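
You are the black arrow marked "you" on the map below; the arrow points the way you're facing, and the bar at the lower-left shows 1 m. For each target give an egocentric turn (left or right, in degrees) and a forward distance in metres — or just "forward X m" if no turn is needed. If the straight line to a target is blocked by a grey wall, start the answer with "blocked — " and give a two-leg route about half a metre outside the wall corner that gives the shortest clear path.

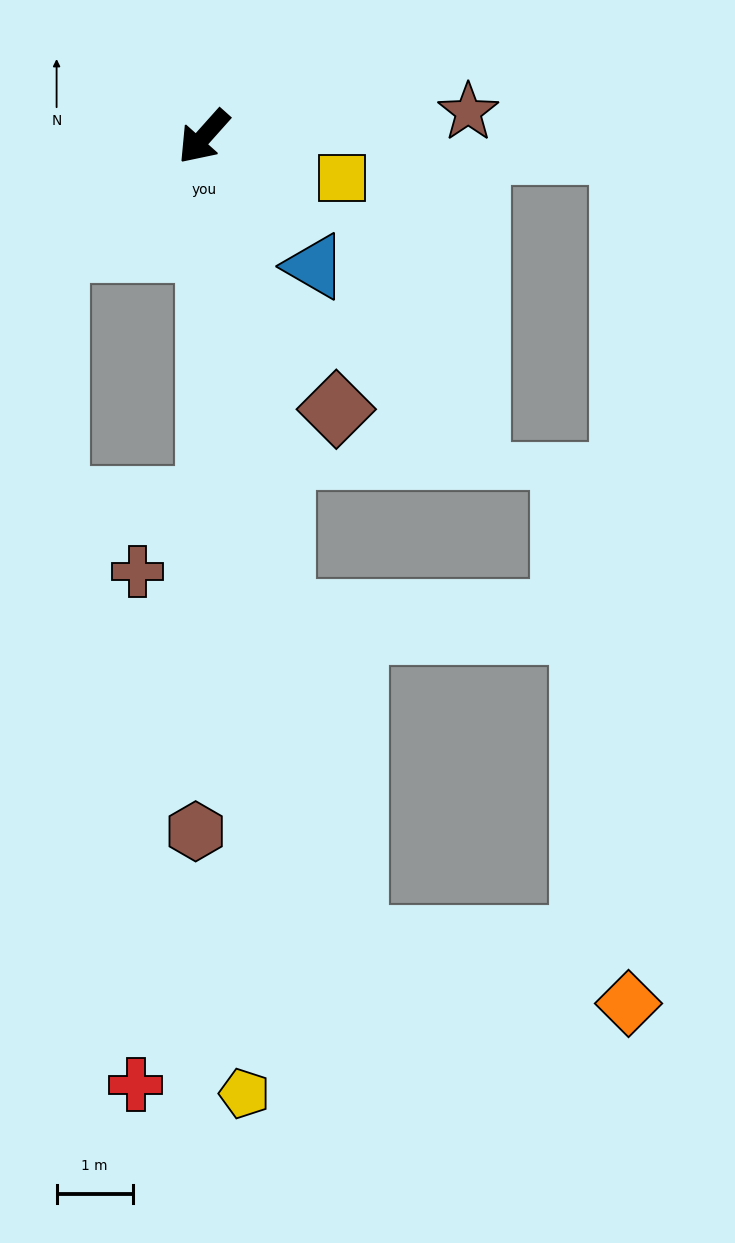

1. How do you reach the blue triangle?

turn left 82°, forward 2.2 m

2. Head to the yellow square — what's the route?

turn left 115°, forward 1.9 m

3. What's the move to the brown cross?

blocked — turn left 42°, forward 4.8 m, then turn right 45°, forward 1.3 m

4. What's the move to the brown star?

turn left 137°, forward 3.5 m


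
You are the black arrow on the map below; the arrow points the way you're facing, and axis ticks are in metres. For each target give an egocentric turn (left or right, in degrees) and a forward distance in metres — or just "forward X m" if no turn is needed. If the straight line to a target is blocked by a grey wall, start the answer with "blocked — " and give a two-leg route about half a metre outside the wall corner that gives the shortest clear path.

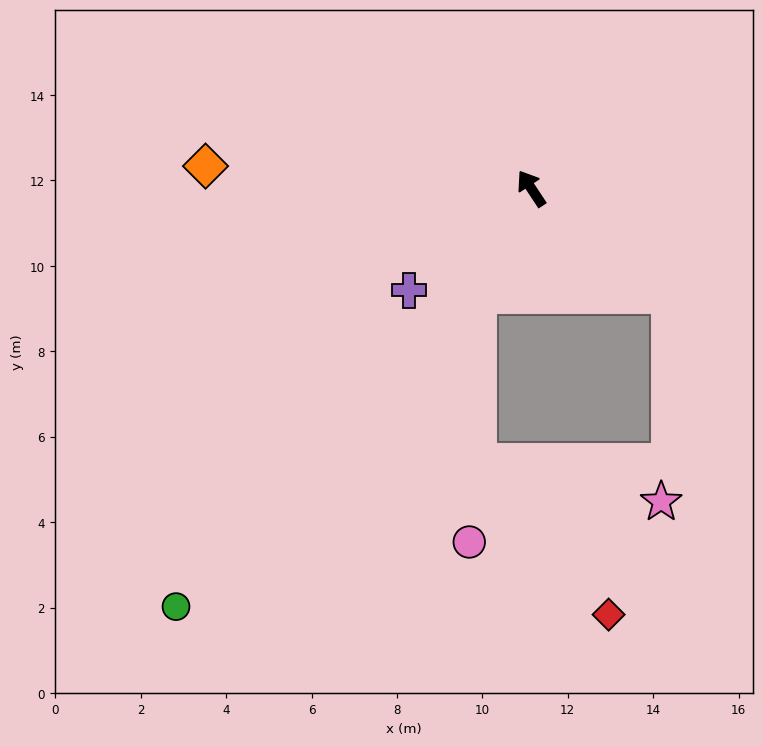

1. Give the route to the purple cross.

turn left 96°, forward 3.7 m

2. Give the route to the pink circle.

blocked — turn left 121°, forward 2.8 m, then turn left 23°, forward 5.8 m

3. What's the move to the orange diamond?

turn left 53°, forward 7.6 m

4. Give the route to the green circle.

turn left 106°, forward 12.8 m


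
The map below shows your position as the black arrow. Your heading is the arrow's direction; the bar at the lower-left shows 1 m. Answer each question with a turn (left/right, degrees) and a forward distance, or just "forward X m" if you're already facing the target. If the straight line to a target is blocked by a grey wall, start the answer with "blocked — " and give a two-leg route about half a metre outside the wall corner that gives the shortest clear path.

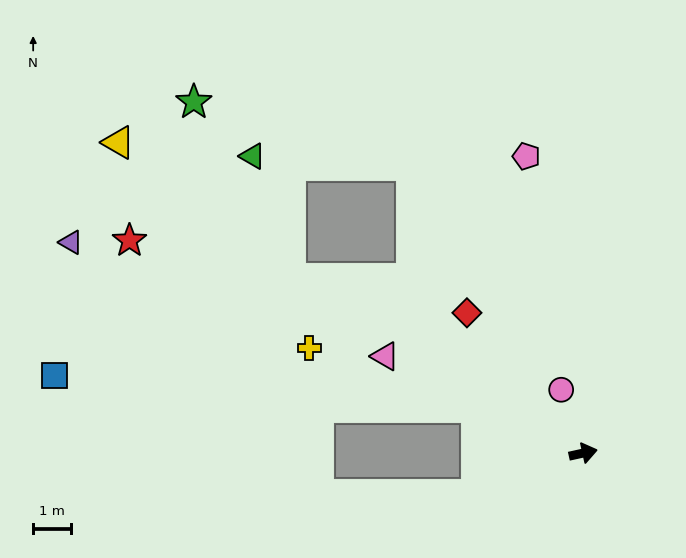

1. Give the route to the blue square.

blocked — turn left 144°, forward 3.1 m, then turn left 19°, forward 11.3 m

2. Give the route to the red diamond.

turn left 117°, forward 4.9 m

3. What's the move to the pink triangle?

turn left 141°, forward 5.9 m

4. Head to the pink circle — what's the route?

turn left 97°, forward 1.8 m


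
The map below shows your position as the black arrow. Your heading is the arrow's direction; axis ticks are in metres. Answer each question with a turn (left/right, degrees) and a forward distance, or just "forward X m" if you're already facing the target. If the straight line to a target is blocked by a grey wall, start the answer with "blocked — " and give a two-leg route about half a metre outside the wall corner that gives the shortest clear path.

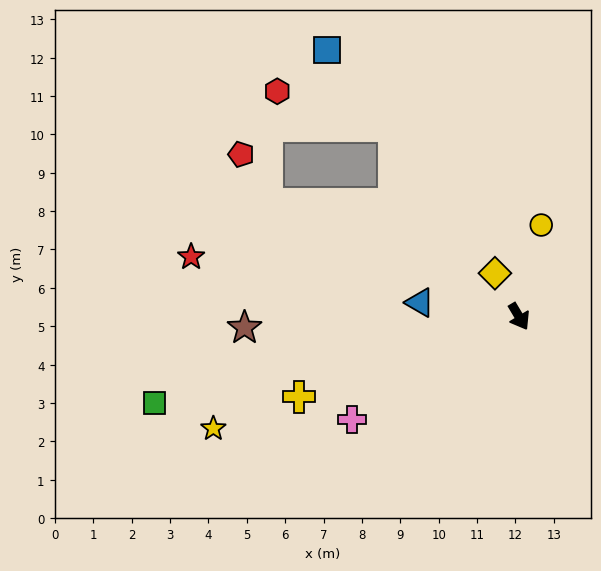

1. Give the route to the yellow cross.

turn right 101°, forward 6.1 m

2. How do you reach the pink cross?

turn right 89°, forward 5.1 m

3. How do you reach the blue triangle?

turn right 129°, forward 2.6 m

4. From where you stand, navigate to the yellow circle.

turn left 136°, forward 2.5 m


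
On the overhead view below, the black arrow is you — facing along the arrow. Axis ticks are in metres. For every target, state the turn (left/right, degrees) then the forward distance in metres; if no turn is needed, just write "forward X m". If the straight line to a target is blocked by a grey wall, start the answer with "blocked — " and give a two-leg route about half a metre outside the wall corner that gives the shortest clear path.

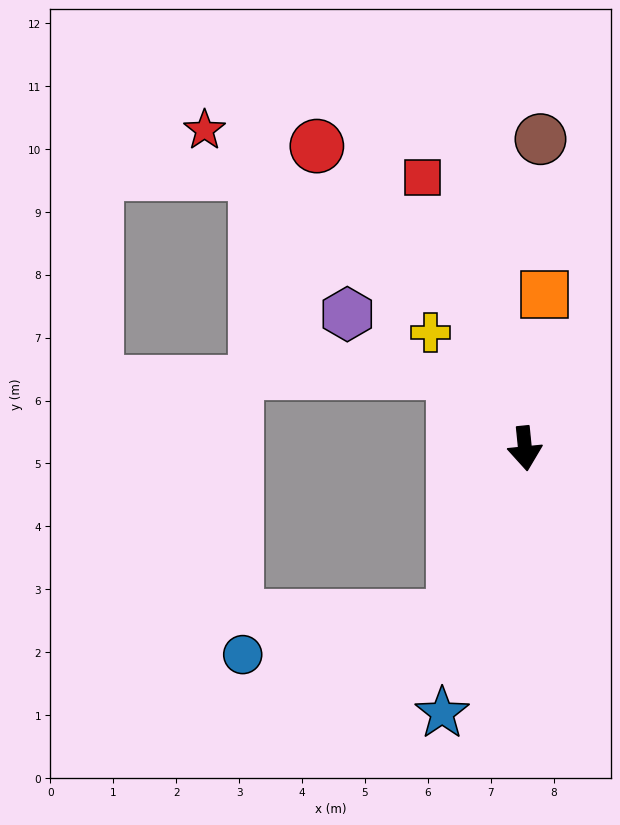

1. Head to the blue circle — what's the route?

blocked — turn right 29°, forward 2.9 m, then turn right 56°, forward 3.4 m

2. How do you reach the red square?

turn right 165°, forward 4.6 m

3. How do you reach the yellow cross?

turn right 146°, forward 2.4 m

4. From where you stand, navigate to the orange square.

turn left 167°, forward 2.5 m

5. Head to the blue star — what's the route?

turn right 23°, forward 4.4 m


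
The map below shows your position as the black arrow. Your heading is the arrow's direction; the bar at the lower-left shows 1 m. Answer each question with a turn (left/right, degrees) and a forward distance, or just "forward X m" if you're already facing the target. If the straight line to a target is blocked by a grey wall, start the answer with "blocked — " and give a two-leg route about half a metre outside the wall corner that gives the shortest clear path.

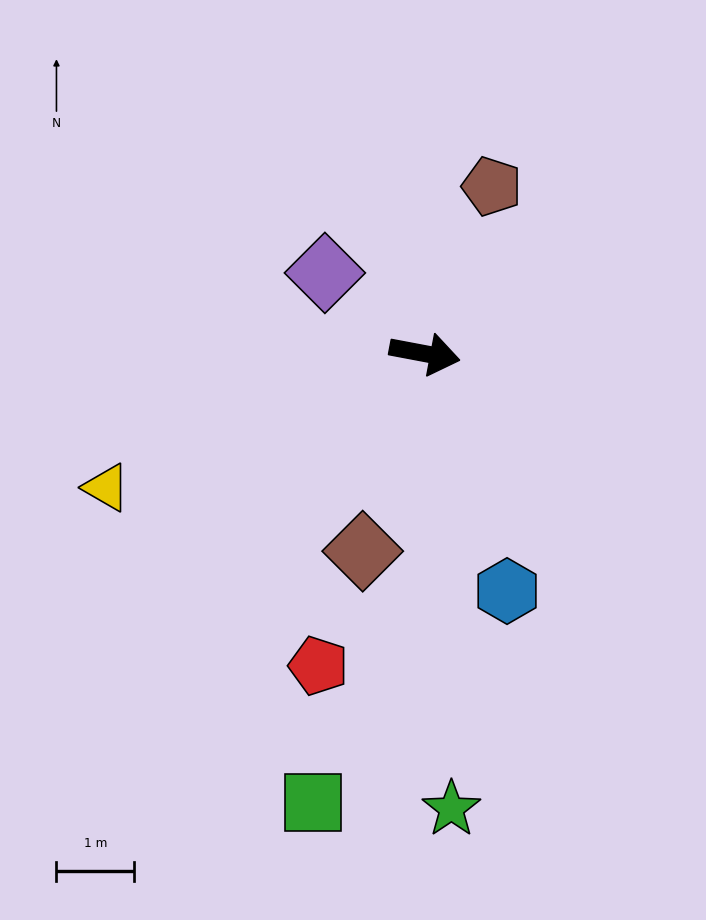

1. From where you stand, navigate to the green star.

turn right 76°, forward 5.9 m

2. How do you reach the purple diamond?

turn left 152°, forward 1.6 m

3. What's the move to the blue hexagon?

turn right 60°, forward 3.2 m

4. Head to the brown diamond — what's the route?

turn right 97°, forward 2.7 m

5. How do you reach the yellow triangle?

turn right 146°, forward 4.4 m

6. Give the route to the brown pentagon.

turn left 79°, forward 2.3 m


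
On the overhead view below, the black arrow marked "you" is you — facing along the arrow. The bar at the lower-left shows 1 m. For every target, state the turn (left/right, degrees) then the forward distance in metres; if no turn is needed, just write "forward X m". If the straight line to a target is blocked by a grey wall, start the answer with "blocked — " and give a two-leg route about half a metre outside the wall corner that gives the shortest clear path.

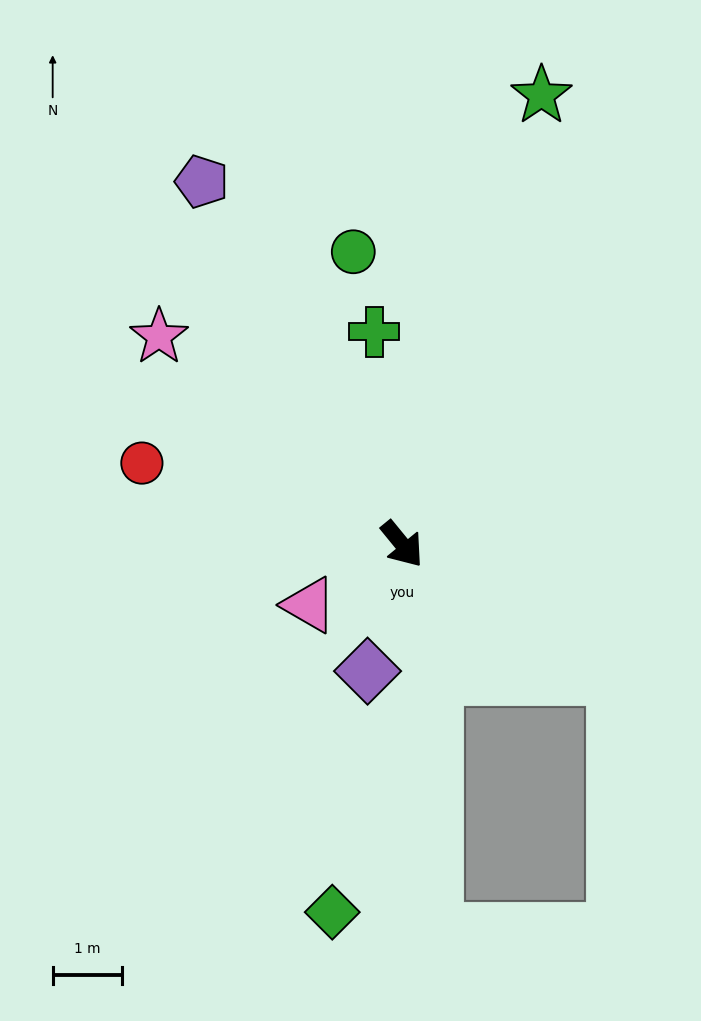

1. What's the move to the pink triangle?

turn right 96°, forward 1.6 m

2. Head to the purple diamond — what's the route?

turn right 55°, forward 1.9 m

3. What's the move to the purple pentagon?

turn left 170°, forward 6.0 m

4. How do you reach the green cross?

turn left 148°, forward 3.1 m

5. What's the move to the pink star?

turn right 170°, forward 4.6 m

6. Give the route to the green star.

turn left 123°, forward 6.8 m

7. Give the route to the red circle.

turn right 147°, forward 3.9 m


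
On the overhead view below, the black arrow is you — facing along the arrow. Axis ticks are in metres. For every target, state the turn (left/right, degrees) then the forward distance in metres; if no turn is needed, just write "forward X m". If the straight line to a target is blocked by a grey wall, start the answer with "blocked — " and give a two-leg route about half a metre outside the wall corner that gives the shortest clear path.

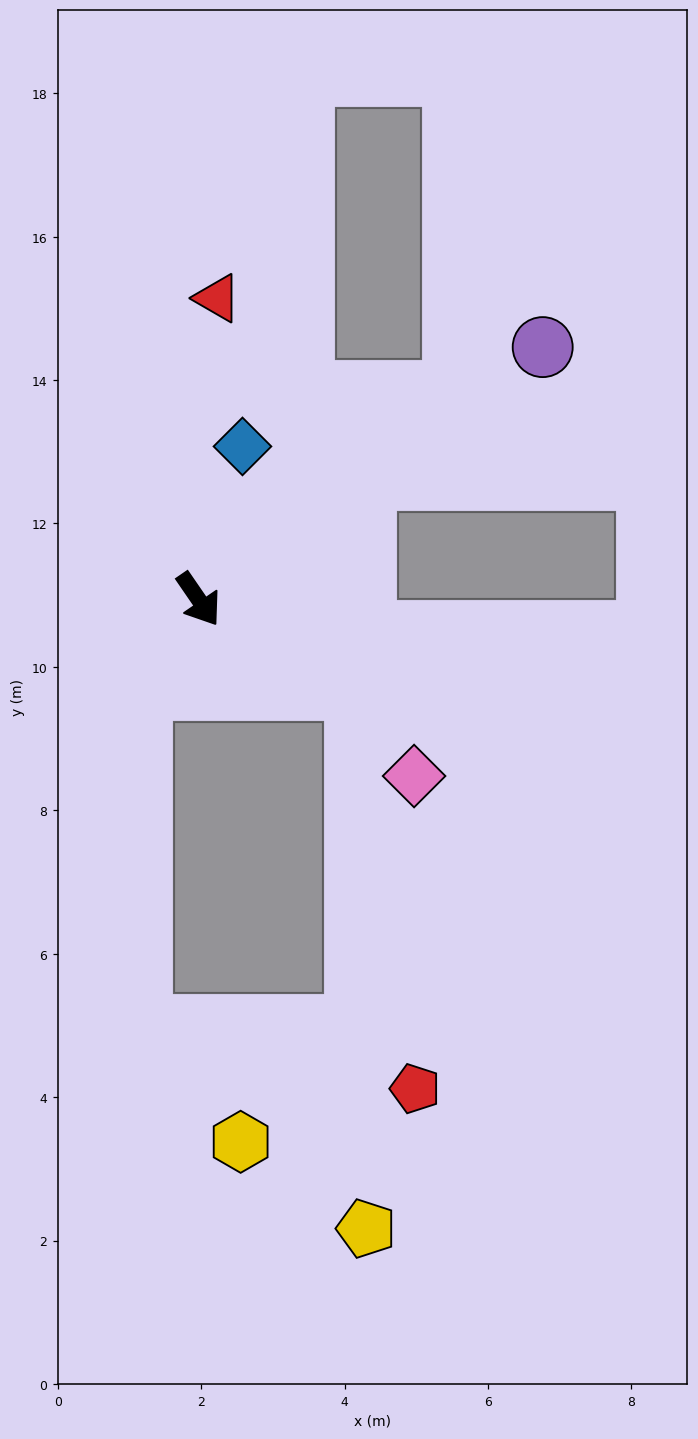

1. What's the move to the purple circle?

turn left 92°, forward 6.0 m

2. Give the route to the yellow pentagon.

blocked — turn left 25°, forward 2.5 m, then turn right 58°, forward 7.5 m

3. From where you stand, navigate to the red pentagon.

blocked — turn left 25°, forward 2.5 m, then turn right 51°, forward 5.6 m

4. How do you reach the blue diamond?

turn left 130°, forward 2.2 m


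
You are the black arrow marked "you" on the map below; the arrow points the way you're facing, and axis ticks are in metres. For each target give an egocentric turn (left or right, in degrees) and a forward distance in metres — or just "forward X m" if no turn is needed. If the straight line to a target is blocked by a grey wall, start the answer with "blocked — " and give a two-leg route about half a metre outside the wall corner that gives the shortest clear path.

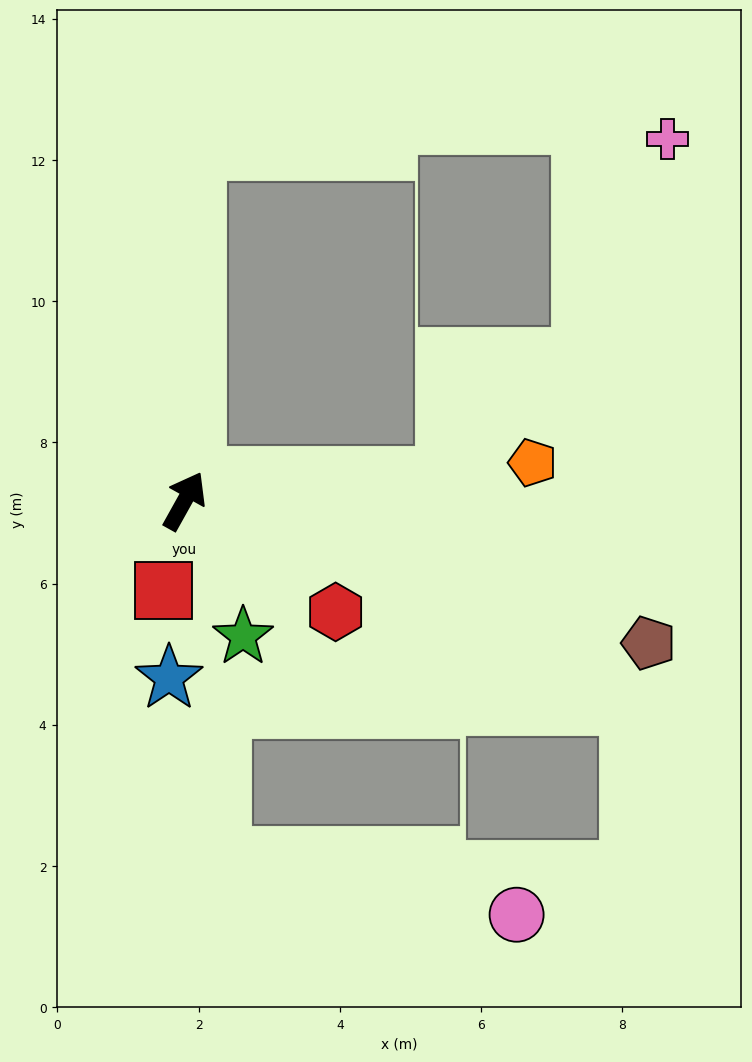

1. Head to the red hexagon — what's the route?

turn right 97°, forward 2.7 m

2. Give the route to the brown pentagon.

turn right 78°, forward 6.9 m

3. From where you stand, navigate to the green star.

turn right 128°, forward 2.1 m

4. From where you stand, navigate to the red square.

turn right 164°, forward 1.3 m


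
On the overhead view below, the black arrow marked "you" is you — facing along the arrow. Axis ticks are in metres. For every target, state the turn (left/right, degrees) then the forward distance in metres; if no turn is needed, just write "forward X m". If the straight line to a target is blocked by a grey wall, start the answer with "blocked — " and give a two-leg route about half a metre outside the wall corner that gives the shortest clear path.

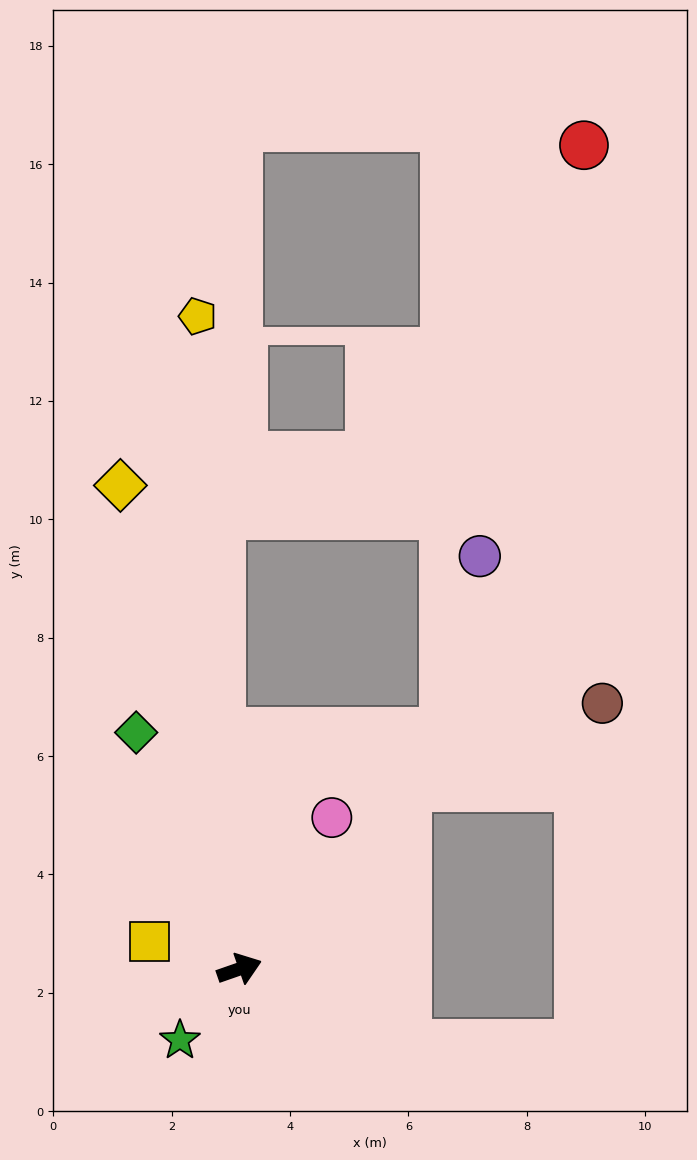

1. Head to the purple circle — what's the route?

blocked — turn left 30°, forward 5.3 m, then turn left 30°, forward 3.0 m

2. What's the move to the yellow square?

turn left 144°, forward 1.6 m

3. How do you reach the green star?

turn right 149°, forward 1.6 m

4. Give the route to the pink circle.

turn left 39°, forward 3.0 m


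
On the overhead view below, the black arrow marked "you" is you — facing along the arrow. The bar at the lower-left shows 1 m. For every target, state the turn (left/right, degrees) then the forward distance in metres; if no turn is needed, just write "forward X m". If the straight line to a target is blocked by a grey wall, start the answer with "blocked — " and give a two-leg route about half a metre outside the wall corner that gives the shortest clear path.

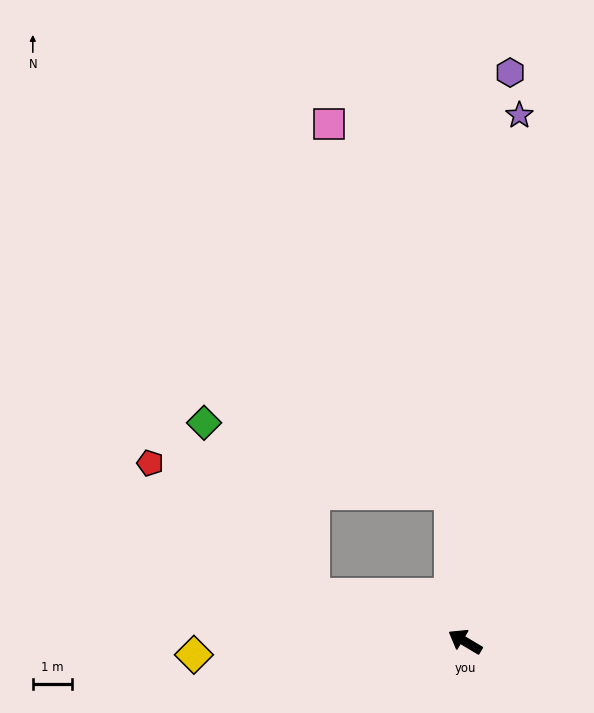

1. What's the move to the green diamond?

blocked — turn left 14°, forward 4.1 m, then turn right 41°, forward 5.2 m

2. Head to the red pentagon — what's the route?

blocked — turn left 14°, forward 4.1 m, then turn right 22°, forward 5.4 m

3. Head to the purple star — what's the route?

turn right 65°, forward 13.5 m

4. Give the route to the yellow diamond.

turn left 34°, forward 6.9 m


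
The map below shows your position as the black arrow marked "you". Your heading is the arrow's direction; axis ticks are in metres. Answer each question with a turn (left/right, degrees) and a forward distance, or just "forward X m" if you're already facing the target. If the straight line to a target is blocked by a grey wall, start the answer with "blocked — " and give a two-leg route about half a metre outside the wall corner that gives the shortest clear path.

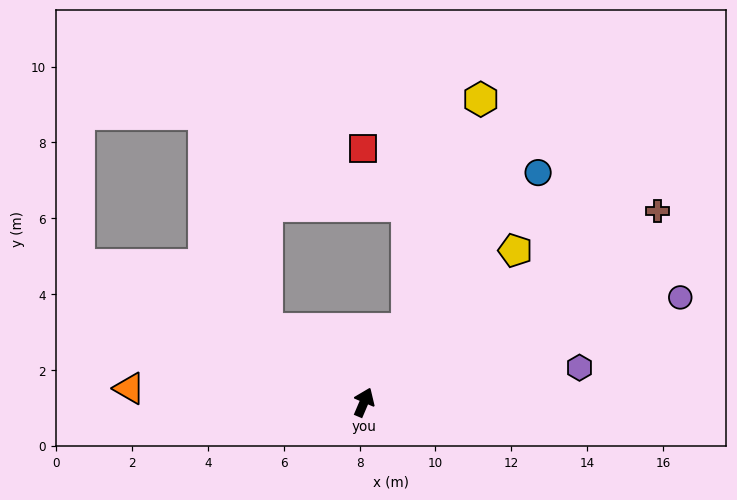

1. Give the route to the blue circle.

turn right 14°, forward 7.6 m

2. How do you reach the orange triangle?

turn left 110°, forward 6.2 m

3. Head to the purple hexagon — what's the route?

turn right 58°, forward 5.8 m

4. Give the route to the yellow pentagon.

turn right 22°, forward 5.7 m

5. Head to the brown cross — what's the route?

turn right 34°, forward 9.2 m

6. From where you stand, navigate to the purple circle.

turn right 49°, forward 8.8 m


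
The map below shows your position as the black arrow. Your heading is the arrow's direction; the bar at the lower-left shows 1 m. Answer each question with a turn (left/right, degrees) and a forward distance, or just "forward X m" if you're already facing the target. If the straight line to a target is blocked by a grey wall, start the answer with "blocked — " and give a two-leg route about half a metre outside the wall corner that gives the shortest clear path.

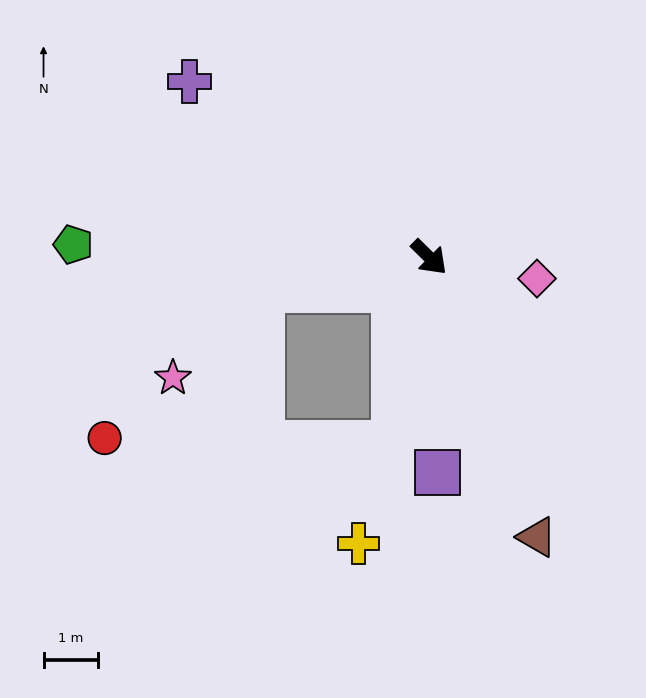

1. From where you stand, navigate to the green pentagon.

turn right 137°, forward 6.5 m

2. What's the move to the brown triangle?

turn right 24°, forward 5.5 m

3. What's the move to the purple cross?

turn right 172°, forward 5.4 m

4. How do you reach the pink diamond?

turn left 34°, forward 2.0 m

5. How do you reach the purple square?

turn right 43°, forward 3.9 m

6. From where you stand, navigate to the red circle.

blocked — turn right 56°, forward 3.5 m, then turn right 81°, forward 5.3 m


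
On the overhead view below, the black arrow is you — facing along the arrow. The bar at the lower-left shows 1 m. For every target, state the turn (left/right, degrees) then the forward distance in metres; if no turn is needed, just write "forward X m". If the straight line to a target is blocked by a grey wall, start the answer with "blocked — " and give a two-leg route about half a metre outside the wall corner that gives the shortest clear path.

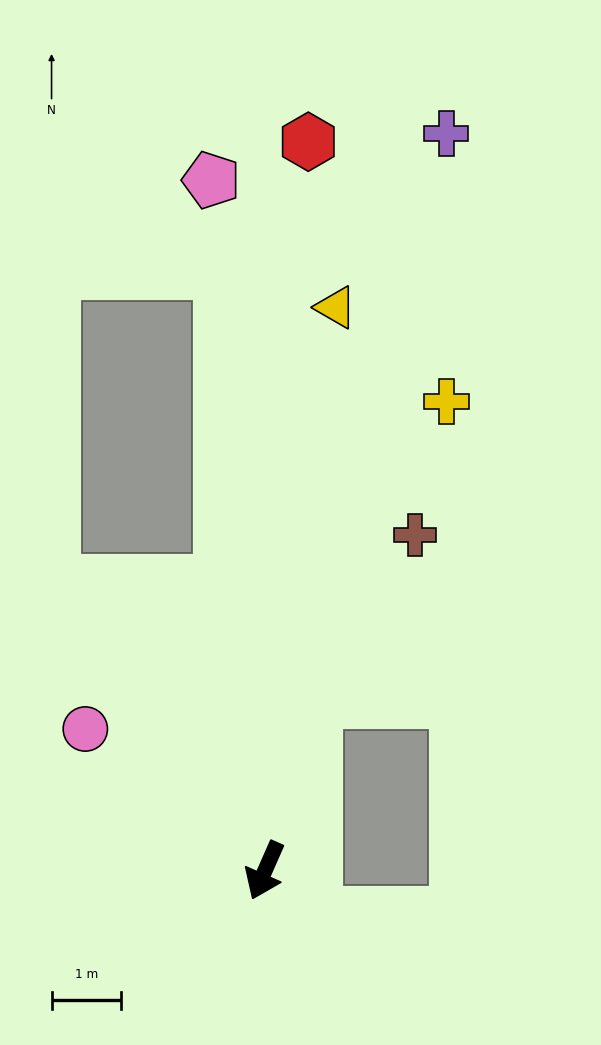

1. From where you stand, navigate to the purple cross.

turn right 170°, forward 10.9 m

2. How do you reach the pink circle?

turn right 105°, forward 3.3 m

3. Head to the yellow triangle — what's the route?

turn right 163°, forward 8.1 m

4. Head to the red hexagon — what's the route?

turn right 160°, forward 10.4 m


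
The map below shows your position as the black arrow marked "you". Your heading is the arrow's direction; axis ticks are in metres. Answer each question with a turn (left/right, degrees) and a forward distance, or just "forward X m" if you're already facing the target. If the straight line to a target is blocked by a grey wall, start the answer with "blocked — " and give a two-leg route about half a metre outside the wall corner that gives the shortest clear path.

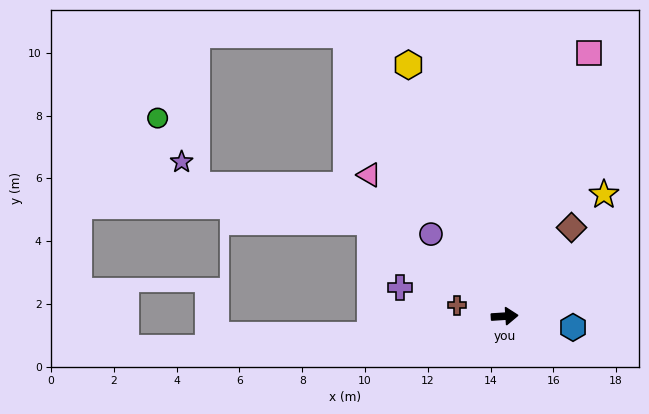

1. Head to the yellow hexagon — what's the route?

turn left 107°, forward 8.6 m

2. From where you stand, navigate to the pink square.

turn left 69°, forward 8.8 m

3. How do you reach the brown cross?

turn left 163°, forward 1.6 m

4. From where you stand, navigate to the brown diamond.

turn left 49°, forward 3.5 m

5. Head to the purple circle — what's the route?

turn left 128°, forward 3.5 m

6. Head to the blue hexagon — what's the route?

turn right 13°, forward 2.2 m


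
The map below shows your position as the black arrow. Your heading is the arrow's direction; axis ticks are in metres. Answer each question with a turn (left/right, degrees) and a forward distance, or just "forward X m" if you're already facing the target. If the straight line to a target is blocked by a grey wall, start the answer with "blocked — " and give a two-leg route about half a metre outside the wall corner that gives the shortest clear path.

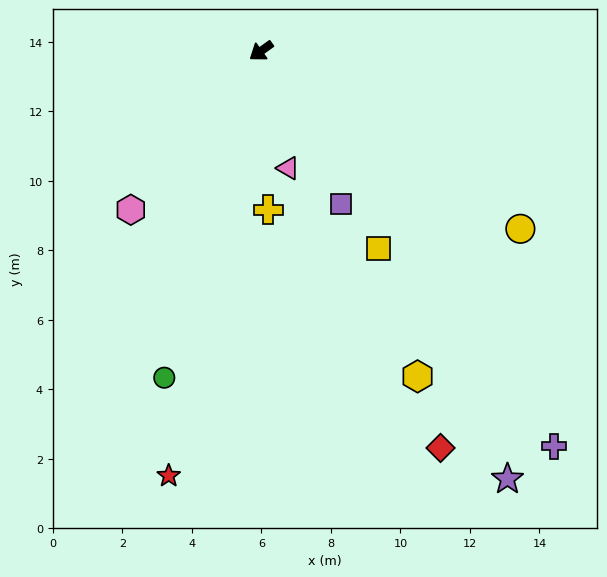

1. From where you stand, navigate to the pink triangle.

turn left 67°, forward 3.5 m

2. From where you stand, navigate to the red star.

turn left 42°, forward 12.5 m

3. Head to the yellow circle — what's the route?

turn left 110°, forward 9.0 m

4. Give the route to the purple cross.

turn left 91°, forward 14.2 m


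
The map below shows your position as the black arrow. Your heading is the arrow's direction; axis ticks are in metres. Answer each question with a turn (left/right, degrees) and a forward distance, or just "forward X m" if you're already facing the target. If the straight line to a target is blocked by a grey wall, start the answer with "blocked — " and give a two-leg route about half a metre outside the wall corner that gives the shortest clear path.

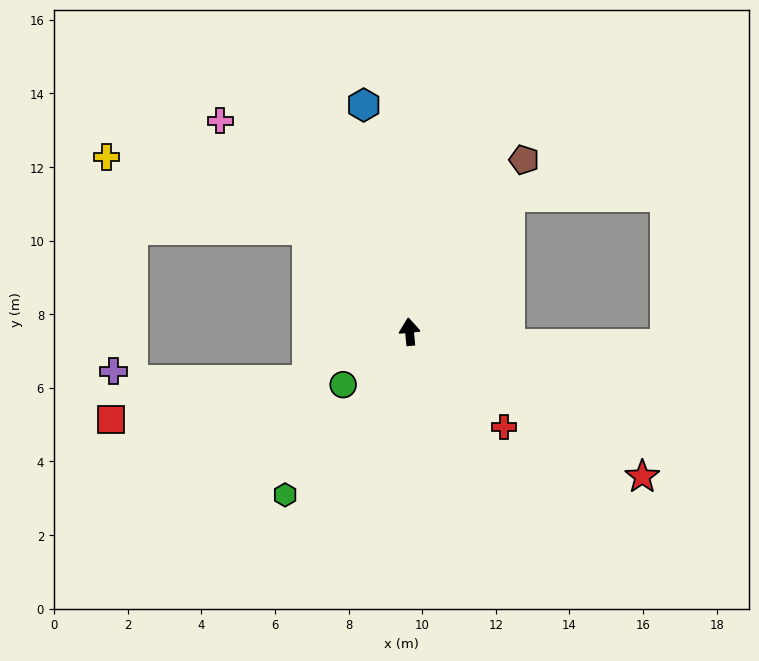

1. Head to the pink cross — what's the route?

turn left 36°, forward 7.7 m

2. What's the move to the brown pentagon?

turn right 39°, forward 5.6 m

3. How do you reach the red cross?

turn right 141°, forward 3.6 m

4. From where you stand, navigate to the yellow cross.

blocked — turn left 39°, forward 3.9 m, then turn left 26°, forward 5.8 m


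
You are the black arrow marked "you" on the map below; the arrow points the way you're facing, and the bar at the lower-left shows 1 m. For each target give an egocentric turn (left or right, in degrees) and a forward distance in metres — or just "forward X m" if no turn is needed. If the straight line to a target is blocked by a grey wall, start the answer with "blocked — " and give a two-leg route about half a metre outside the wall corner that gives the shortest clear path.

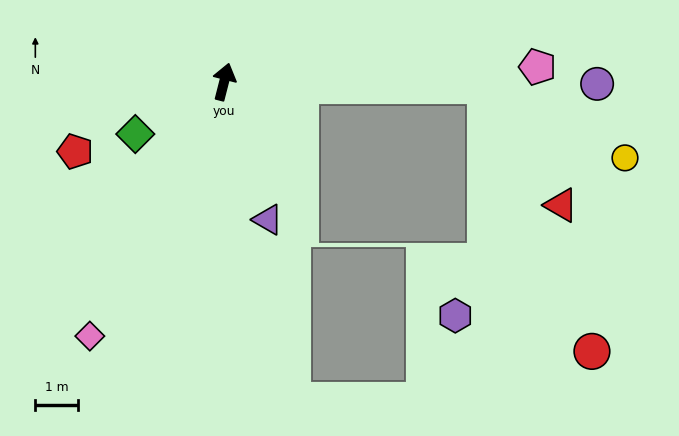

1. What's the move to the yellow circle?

blocked — turn right 77°, forward 6.1 m, then turn right 26°, forward 3.7 m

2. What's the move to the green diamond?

turn left 135°, forward 2.4 m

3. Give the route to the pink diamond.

turn left 167°, forward 6.8 m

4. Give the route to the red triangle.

blocked — turn right 77°, forward 6.1 m, then turn right 56°, forward 3.3 m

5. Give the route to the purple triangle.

turn right 148°, forward 3.4 m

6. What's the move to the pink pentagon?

turn right 73°, forward 7.4 m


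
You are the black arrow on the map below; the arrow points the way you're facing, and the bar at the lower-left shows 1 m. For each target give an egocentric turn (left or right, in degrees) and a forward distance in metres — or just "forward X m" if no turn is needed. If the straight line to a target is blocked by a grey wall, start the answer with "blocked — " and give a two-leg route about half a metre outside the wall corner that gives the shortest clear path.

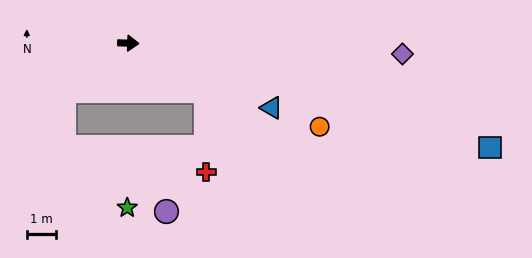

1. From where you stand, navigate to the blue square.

turn right 14°, forward 13.0 m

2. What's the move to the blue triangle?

turn right 22°, forward 5.4 m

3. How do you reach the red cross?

blocked — turn right 30°, forward 3.1 m, then turn right 58°, forward 2.8 m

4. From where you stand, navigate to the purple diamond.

forward 9.5 m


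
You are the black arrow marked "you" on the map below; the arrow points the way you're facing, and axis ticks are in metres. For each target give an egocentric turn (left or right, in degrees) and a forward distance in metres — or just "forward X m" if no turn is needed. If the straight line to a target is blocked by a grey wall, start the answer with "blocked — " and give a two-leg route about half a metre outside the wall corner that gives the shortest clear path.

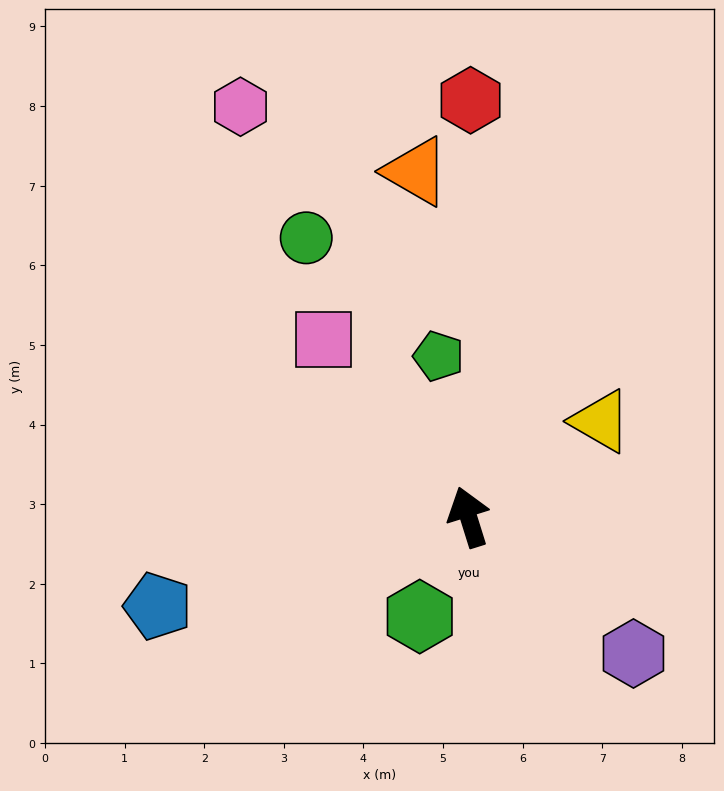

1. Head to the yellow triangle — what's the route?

turn right 71°, forward 2.0 m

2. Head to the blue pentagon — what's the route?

turn left 89°, forward 4.1 m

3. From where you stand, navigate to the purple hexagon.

turn right 147°, forward 2.7 m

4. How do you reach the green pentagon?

turn right 7°, forward 2.1 m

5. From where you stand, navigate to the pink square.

turn left 22°, forward 2.9 m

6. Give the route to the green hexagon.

turn left 137°, forward 1.4 m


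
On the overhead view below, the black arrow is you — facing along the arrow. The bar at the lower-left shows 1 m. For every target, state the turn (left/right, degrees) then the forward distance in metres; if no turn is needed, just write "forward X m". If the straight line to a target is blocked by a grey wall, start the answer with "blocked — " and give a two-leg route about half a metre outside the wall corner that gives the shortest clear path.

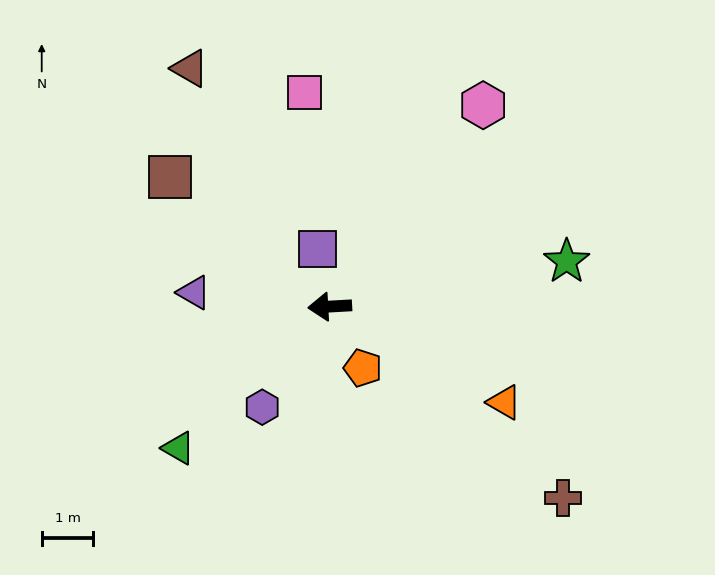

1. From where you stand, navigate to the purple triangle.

turn right 9°, forward 2.6 m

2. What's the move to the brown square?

turn right 42°, forward 4.0 m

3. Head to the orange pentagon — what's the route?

turn left 115°, forward 1.4 m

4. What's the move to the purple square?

turn right 81°, forward 1.1 m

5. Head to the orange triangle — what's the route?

turn left 148°, forward 3.9 m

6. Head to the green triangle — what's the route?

turn left 40°, forward 4.0 m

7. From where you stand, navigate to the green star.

turn right 172°, forward 4.7 m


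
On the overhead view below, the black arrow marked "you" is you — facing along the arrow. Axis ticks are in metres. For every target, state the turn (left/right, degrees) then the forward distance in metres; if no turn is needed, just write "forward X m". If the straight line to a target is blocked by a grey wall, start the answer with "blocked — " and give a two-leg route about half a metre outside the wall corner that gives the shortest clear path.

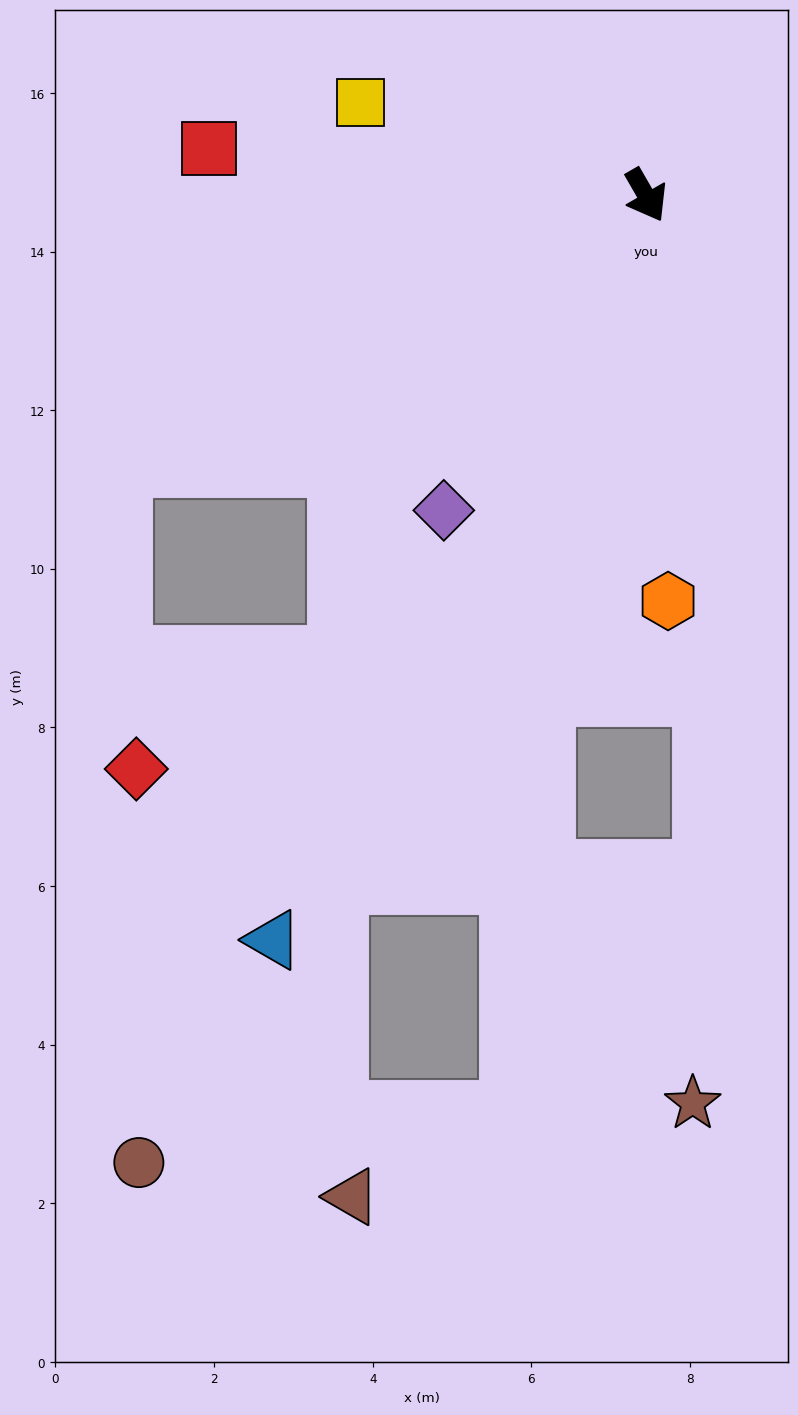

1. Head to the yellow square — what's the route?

turn right 138°, forward 3.8 m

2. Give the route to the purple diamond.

turn right 63°, forward 4.7 m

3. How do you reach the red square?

turn right 126°, forward 5.5 m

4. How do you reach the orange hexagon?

turn right 27°, forward 5.1 m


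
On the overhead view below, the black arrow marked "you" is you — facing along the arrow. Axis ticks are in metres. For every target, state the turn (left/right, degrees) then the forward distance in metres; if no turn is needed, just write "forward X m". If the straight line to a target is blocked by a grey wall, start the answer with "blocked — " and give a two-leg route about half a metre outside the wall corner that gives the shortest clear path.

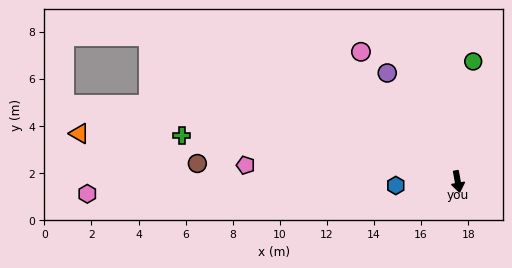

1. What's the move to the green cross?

turn right 110°, forward 11.9 m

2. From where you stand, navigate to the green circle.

turn left 163°, forward 5.1 m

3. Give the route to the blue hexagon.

turn right 96°, forward 2.6 m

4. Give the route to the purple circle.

turn right 157°, forward 5.5 m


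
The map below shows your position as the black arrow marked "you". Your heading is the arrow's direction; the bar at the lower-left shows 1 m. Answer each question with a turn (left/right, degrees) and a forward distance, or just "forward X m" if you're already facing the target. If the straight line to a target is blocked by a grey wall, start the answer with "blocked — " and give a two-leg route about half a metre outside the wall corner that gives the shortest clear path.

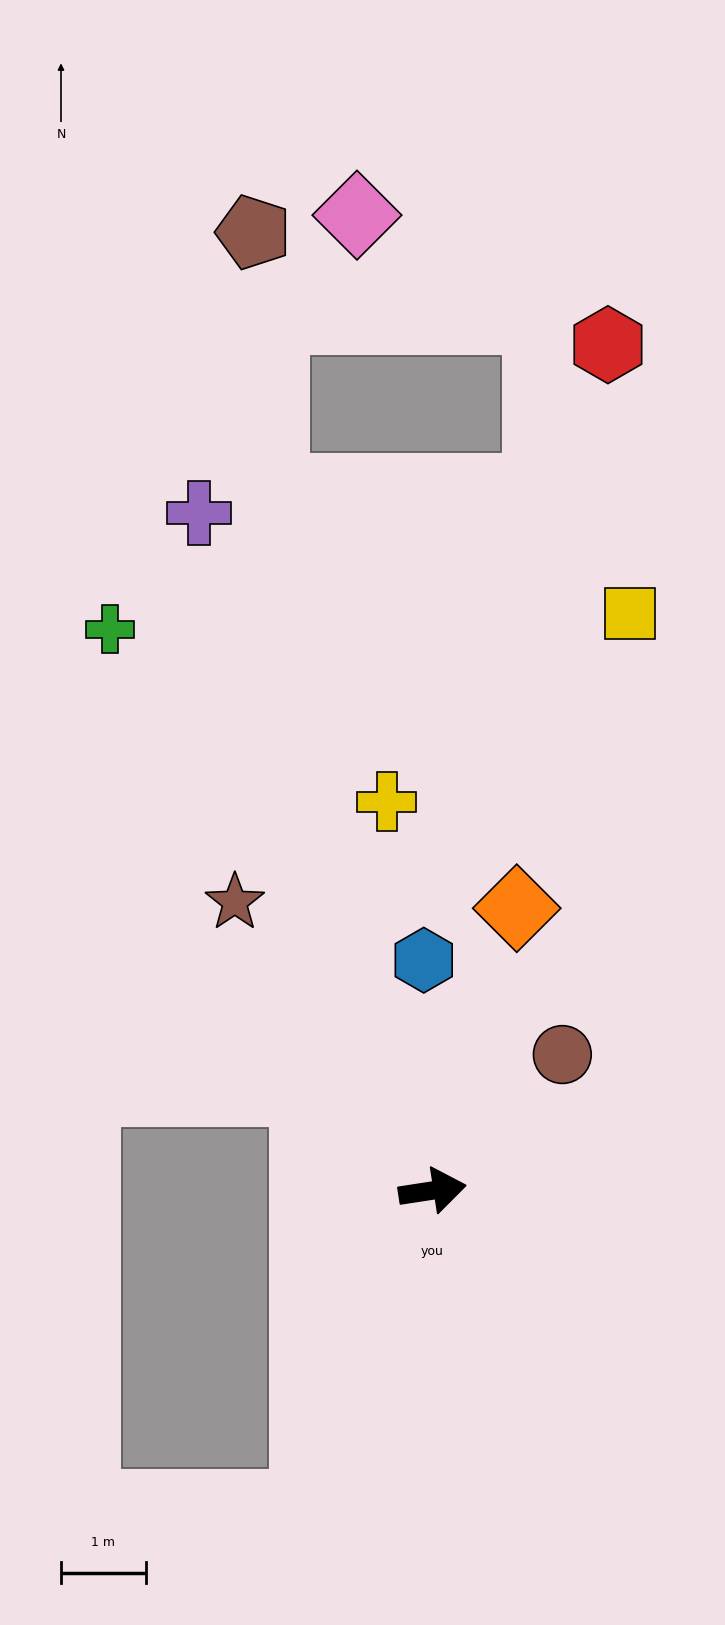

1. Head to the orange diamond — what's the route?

turn left 65°, forward 3.5 m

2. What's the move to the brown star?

turn left 116°, forward 4.1 m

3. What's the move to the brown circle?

turn left 38°, forward 2.2 m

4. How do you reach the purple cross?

turn left 100°, forward 8.4 m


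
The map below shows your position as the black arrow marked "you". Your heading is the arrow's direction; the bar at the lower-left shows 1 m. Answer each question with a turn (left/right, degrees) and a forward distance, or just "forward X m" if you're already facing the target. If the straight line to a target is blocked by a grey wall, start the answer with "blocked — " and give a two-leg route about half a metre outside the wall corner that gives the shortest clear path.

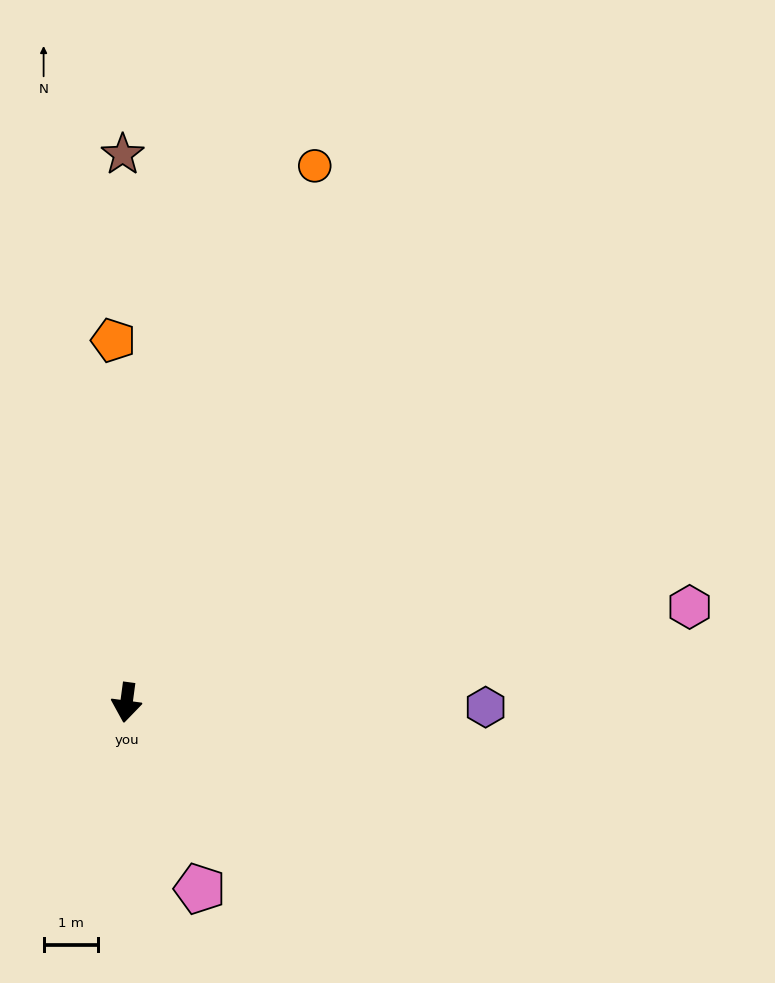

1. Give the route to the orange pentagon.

turn right 170°, forward 6.6 m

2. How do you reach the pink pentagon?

turn left 29°, forward 3.7 m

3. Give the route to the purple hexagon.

turn left 97°, forward 6.6 m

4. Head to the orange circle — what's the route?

turn left 168°, forward 10.4 m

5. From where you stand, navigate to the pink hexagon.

turn left 107°, forward 10.4 m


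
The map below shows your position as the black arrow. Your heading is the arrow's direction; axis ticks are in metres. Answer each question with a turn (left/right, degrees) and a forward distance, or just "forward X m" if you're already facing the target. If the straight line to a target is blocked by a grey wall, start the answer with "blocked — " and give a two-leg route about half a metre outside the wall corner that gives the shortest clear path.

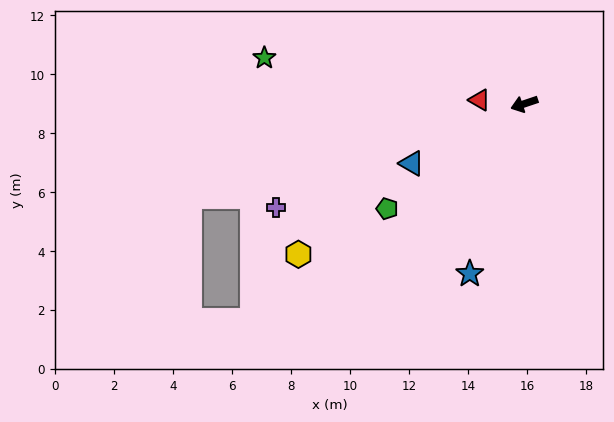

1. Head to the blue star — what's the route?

turn left 54°, forward 6.1 m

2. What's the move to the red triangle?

turn right 23°, forward 1.5 m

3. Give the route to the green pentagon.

turn left 19°, forward 5.9 m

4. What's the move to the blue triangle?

turn left 9°, forward 4.3 m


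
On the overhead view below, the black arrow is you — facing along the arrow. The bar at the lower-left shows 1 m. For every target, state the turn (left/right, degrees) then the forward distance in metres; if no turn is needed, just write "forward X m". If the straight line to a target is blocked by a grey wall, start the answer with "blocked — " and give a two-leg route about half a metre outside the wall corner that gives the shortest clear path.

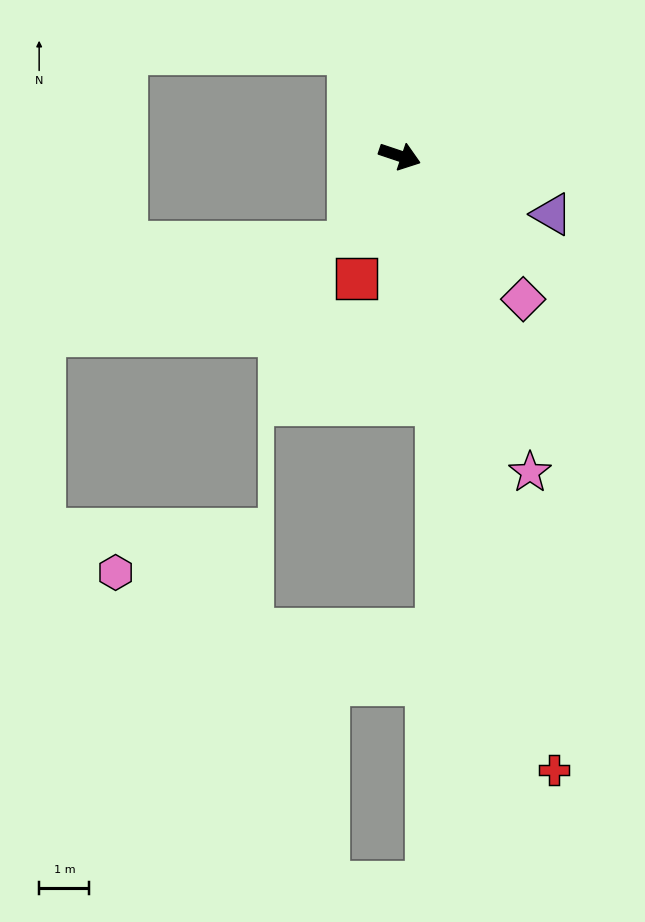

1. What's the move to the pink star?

turn right 49°, forward 6.8 m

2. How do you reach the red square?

turn right 91°, forward 2.6 m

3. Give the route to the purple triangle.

turn right 2°, forward 3.2 m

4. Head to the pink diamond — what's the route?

turn right 31°, forward 3.8 m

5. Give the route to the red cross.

turn right 57°, forward 12.6 m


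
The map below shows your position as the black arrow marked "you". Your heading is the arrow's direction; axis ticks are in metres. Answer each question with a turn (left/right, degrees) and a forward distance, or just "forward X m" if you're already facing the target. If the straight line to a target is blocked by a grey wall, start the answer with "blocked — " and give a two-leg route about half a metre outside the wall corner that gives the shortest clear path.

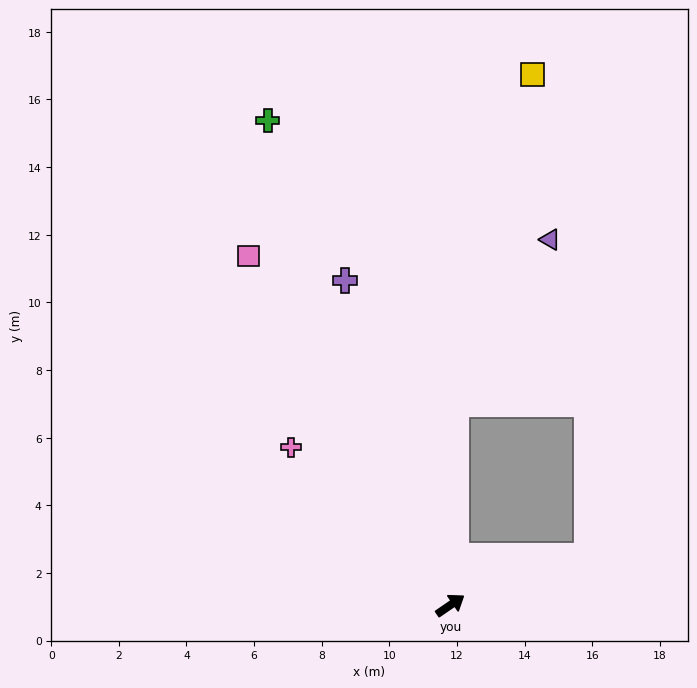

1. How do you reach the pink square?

turn left 86°, forward 11.9 m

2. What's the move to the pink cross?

turn left 101°, forward 6.6 m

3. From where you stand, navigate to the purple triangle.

blocked — turn left 54°, forward 6.0 m, then turn right 29°, forward 5.6 m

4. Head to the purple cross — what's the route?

turn left 74°, forward 10.1 m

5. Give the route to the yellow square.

blocked — turn left 54°, forward 6.0 m, then turn right 12°, forward 10.0 m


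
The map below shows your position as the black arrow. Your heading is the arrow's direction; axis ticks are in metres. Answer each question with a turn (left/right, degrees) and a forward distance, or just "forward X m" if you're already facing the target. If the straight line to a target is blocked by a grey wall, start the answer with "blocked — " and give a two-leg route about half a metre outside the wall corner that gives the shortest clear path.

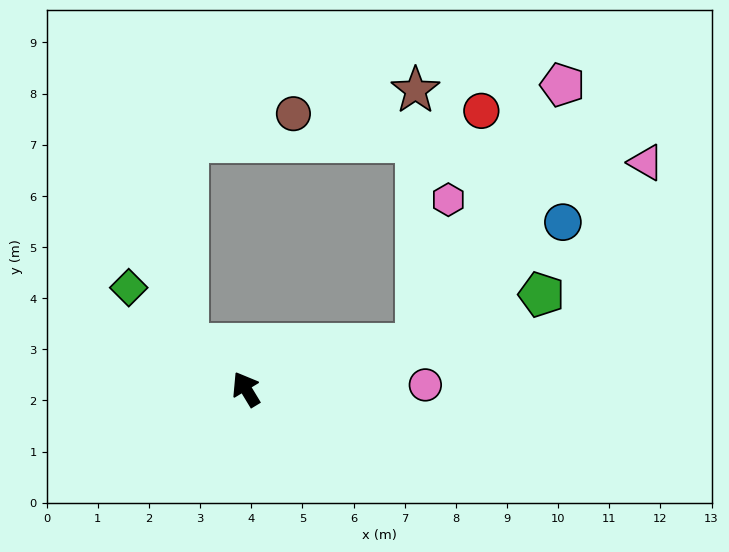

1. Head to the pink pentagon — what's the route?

blocked — turn right 107°, forward 3.5 m, then turn left 47°, forward 5.8 m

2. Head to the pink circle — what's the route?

turn right 120°, forward 3.5 m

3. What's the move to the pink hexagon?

blocked — turn right 107°, forward 3.5 m, then turn left 64°, forward 2.9 m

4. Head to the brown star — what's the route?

blocked — turn right 107°, forward 3.5 m, then turn left 76°, forward 5.0 m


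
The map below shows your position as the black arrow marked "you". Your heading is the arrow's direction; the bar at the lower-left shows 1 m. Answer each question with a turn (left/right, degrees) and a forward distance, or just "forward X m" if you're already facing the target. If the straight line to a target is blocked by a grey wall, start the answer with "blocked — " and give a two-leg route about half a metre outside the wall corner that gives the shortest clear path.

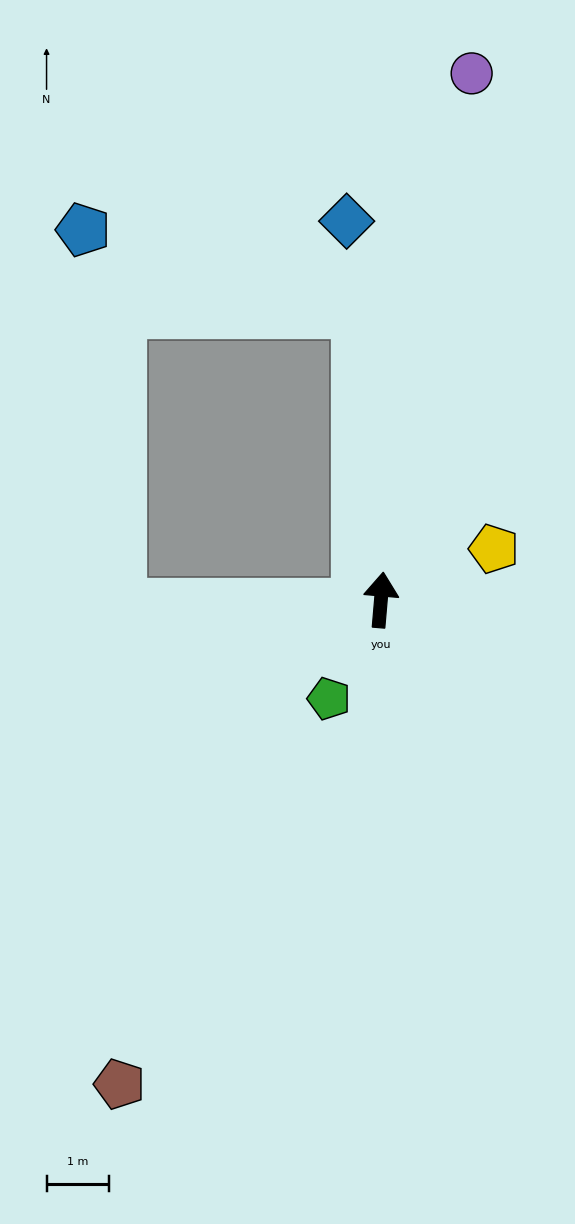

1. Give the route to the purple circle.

turn right 5°, forward 8.5 m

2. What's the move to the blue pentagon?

blocked — turn left 9°, forward 4.6 m, then turn left 69°, forward 4.6 m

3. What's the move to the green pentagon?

turn left 157°, forward 1.8 m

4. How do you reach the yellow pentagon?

turn right 61°, forward 2.0 m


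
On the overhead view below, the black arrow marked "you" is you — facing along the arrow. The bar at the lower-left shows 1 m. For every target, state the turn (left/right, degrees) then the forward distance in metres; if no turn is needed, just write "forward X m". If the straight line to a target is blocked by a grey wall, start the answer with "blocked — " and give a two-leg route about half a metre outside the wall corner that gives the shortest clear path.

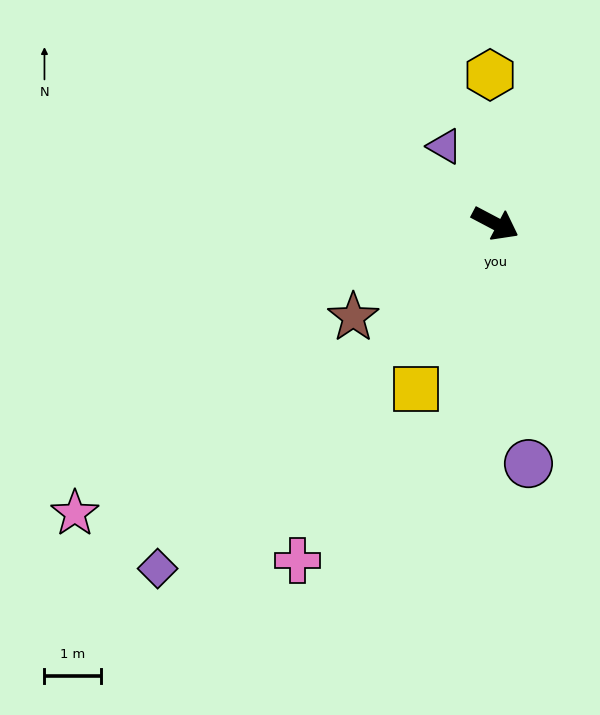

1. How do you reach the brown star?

turn right 119°, forward 3.0 m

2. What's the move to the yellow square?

turn right 88°, forward 3.2 m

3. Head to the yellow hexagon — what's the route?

turn left 120°, forward 2.6 m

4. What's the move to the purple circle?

turn right 54°, forward 4.3 m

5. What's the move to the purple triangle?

turn left 151°, forward 1.6 m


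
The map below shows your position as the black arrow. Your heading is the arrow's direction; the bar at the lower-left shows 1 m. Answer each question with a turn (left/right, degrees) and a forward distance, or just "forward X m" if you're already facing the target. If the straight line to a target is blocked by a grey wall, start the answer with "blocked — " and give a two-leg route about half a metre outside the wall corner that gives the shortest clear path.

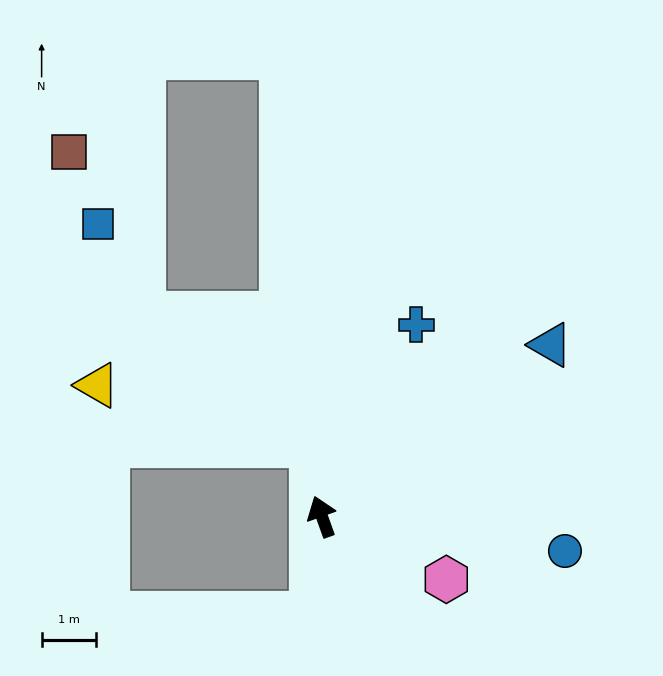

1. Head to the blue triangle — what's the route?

turn right 73°, forward 5.3 m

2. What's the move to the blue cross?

turn right 46°, forward 3.9 m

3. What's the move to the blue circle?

turn right 118°, forward 4.5 m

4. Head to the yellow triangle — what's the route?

blocked — turn right 12°, forward 1.3 m, then turn left 67°, forward 4.1 m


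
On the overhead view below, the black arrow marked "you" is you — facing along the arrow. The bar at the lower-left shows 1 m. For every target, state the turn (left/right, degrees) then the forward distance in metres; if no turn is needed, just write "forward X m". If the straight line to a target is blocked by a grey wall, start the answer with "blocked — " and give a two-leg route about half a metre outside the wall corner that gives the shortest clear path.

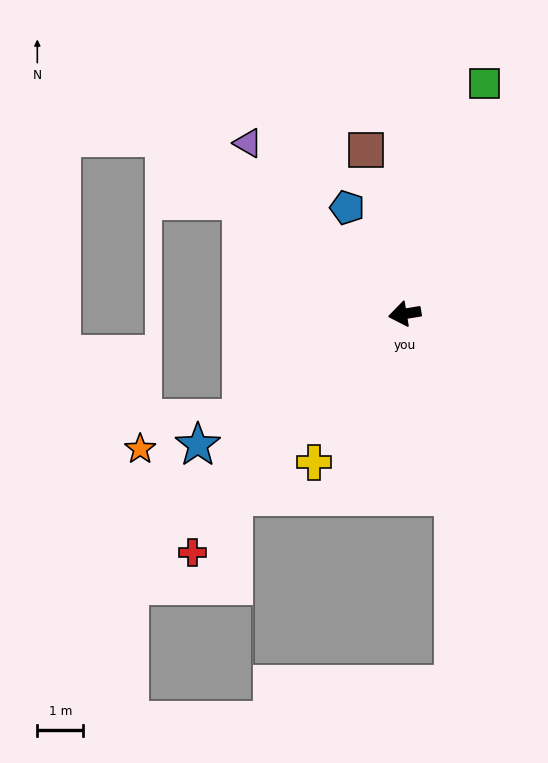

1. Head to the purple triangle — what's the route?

turn right 57°, forward 5.0 m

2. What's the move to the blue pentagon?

turn right 71°, forward 2.6 m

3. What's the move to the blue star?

turn left 23°, forward 5.3 m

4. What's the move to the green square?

turn right 119°, forward 5.3 m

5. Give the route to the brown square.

turn right 86°, forward 3.7 m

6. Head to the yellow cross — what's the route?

turn left 49°, forward 3.8 m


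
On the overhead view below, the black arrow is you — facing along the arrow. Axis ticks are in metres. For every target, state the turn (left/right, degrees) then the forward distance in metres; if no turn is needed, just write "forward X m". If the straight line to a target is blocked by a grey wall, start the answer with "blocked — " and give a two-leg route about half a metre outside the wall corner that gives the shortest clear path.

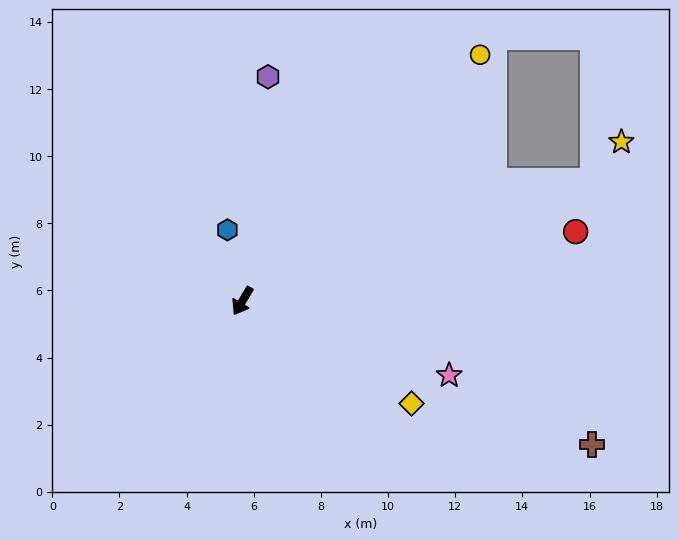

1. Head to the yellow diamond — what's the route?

turn left 90°, forward 5.9 m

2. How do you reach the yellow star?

blocked — turn left 140°, forward 11.0 m, then turn left 36°, forward 1.5 m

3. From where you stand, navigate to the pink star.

turn left 101°, forward 6.5 m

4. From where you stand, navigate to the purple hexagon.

turn right 156°, forward 6.7 m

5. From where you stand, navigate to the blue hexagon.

turn right 137°, forward 2.2 m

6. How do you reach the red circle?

turn left 133°, forward 10.1 m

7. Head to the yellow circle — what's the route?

turn left 167°, forward 10.2 m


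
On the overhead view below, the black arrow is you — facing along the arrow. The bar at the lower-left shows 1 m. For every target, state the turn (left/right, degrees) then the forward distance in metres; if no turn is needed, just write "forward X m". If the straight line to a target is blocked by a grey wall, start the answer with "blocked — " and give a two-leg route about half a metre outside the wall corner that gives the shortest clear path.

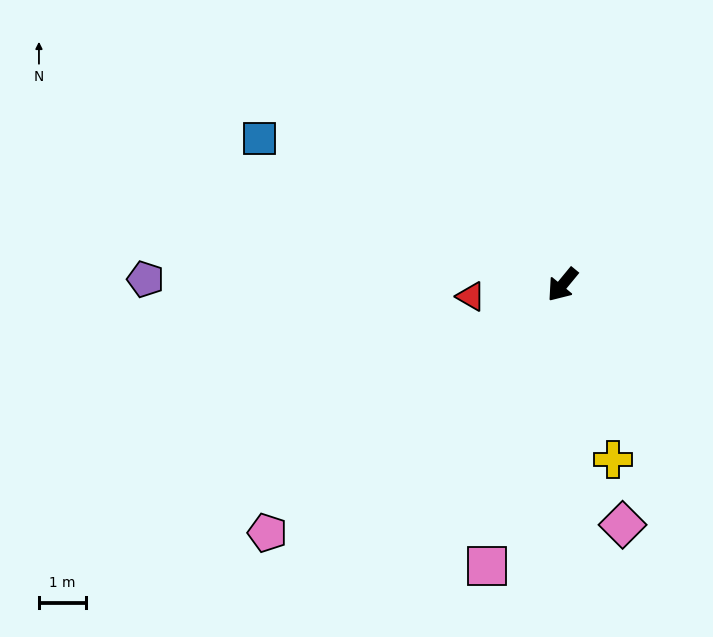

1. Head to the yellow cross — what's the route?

turn left 56°, forward 3.9 m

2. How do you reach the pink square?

turn left 24°, forward 6.2 m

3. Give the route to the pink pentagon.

turn right 10°, forward 8.2 m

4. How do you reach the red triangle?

turn right 43°, forward 2.0 m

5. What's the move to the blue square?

turn right 76°, forward 7.2 m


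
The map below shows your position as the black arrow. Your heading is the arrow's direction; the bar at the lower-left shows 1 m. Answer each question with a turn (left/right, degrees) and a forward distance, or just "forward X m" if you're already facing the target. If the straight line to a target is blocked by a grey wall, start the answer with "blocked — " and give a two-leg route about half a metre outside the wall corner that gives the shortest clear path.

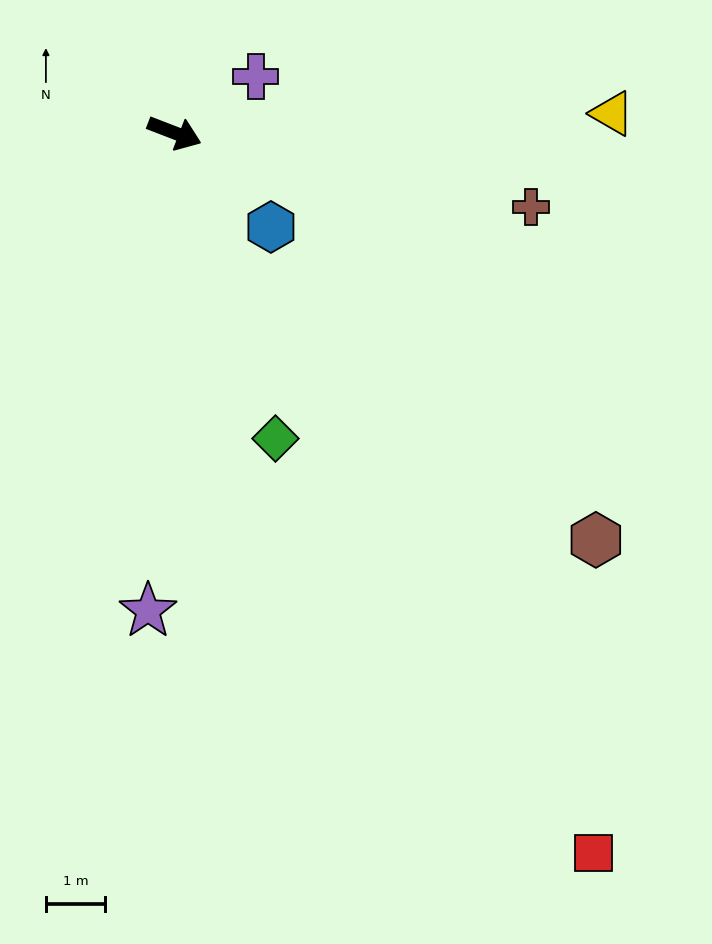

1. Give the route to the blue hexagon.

turn right 23°, forward 2.3 m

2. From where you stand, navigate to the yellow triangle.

turn left 24°, forward 7.4 m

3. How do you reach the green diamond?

turn right 51°, forward 5.5 m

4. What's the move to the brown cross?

turn left 9°, forward 6.2 m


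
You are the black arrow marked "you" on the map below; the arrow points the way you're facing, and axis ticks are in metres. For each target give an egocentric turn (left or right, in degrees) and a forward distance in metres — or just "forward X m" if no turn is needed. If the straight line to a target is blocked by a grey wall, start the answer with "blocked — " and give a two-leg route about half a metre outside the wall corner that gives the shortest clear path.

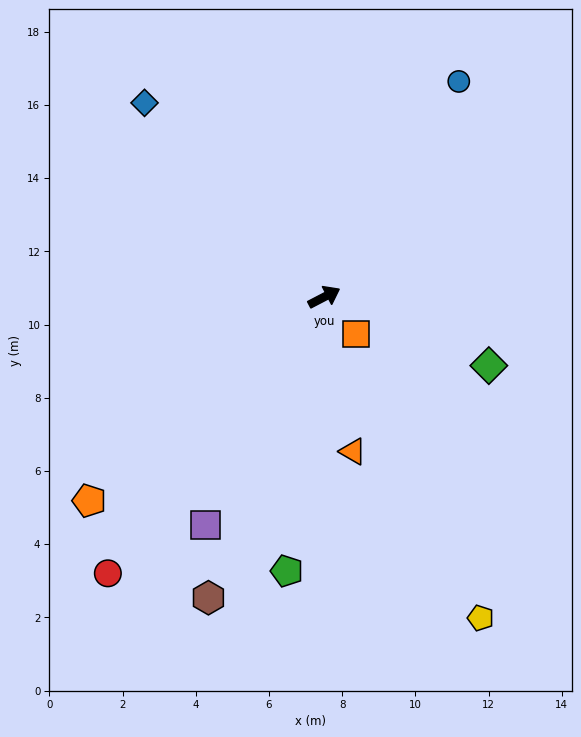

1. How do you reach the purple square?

turn right 145°, forward 7.0 m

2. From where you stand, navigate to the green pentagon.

turn right 125°, forward 7.6 m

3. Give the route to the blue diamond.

turn left 105°, forward 7.2 m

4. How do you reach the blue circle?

turn left 31°, forward 6.9 m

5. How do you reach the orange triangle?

turn right 107°, forward 4.3 m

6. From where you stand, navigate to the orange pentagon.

turn right 167°, forward 8.5 m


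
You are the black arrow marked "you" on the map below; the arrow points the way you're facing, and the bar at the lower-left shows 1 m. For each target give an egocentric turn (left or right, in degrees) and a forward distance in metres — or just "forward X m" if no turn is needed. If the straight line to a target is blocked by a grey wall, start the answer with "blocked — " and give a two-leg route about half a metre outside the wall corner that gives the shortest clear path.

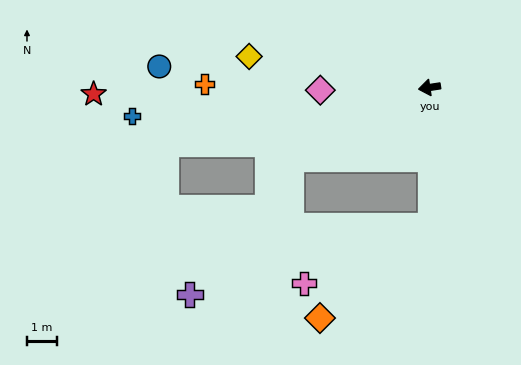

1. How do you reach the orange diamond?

blocked — turn left 82°, forward 4.6 m, then turn right 51°, forward 4.8 m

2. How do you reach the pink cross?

blocked — turn left 82°, forward 4.6 m, then turn right 66°, forward 4.6 m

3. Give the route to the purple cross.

blocked — turn left 82°, forward 4.6 m, then turn right 75°, forward 8.3 m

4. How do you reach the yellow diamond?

turn right 18°, forward 6.1 m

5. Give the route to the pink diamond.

turn right 7°, forward 3.6 m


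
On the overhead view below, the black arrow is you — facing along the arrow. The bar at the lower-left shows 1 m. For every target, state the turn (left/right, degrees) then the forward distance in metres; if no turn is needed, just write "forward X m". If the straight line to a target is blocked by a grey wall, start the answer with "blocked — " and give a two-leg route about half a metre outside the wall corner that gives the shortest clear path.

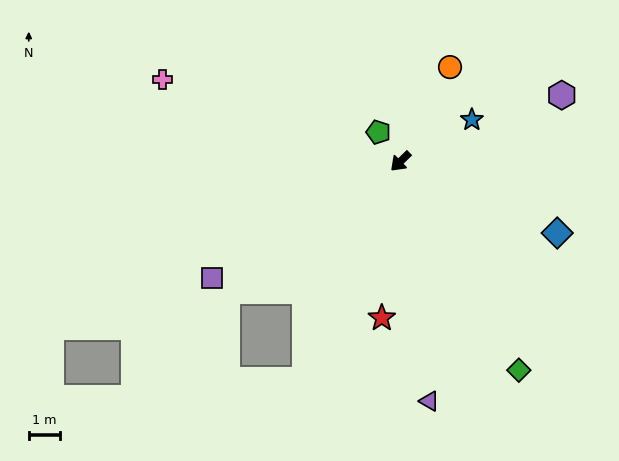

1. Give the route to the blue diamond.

turn left 111°, forward 5.6 m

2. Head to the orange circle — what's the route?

turn right 162°, forward 3.4 m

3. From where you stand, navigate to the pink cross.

turn right 63°, forward 8.1 m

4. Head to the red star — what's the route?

turn left 39°, forward 5.1 m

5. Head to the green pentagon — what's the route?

turn right 97°, forward 1.2 m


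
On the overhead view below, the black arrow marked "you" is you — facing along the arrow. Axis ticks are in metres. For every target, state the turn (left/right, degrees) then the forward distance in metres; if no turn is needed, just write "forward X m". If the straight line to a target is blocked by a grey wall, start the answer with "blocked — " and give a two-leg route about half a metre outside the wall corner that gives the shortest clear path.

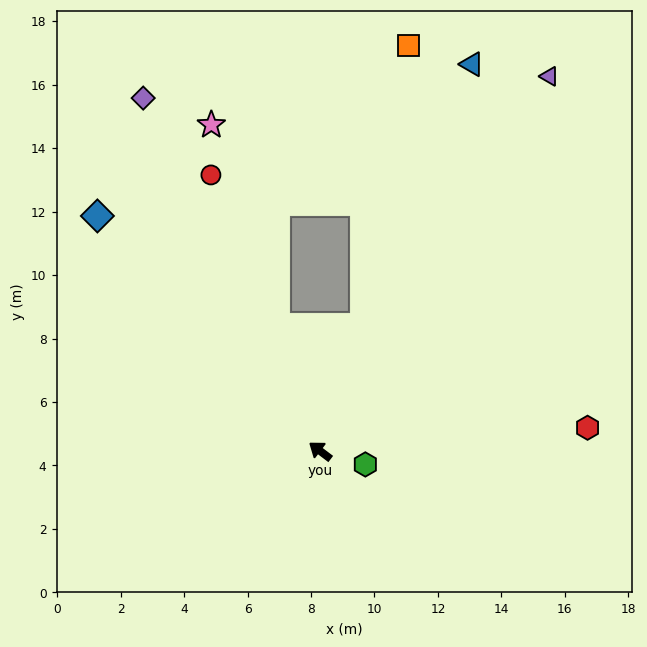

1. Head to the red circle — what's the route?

turn right 31°, forward 9.4 m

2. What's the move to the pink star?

turn right 34°, forward 10.8 m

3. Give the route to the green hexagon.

turn right 159°, forward 1.5 m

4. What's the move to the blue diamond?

turn right 9°, forward 10.2 m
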